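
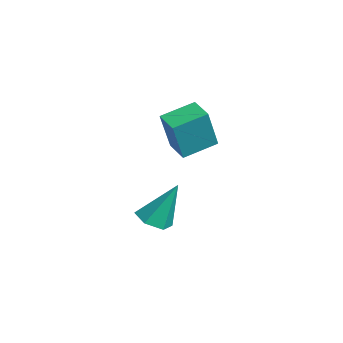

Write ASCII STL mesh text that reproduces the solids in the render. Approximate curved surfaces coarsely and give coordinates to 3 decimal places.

solid 
facet normal -0.074 -0.452 -0.889
outer loop
vertex 2.884 0.463 -1.867
vertex 2.374 0.893 -2.043
vertex 3.029 1.059 -2.182
endloop
endfacet
facet normal 0.947 -0.064 0.314
outer loop
vertex 2.884 0.463 -1.867
vertex 3.029 1.059 -2.182
vertex 2.506 1.687 -0.477
endloop
endfacet
facet normal -0.075 -0.450 -0.890
outer loop
vertex 3.029 1.059 -2.182
vertex 2.374 0.893 -2.043
vertex 2.519 1.49 -2.357
endloop
endfacet
facet normal 0.658 0.749 -0.074
outer loop
vertex 3.029 1.059 -2.182
vertex 2.519 1.49 -2.357
vertex 2.506 1.687 -0.477
endloop
endfacet
facet normal -0.074 -0.450 -0.890
outer loop
vertex 2.519 1.49 -2.357
vertex 2.374 0.893 -2.043
vertex 1.864 1.323 -2.218
endloop
endfacet
facet normal -0.266 0.959 -0.102
outer loop
vertex 2.519 1.49 -2.357
vertex 1.864 1.323 -2.218
vertex 2.506 1.687 -0.477
endloop
endfacet
facet normal -0.076 -0.451 -0.889
outer loop
vertex 1.864 1.323 -2.218
vertex 2.374 0.893 -2.043
vertex 1.719 0.727 -1.903
endloop
endfacet
facet normal -0.899 0.355 0.257
outer loop
vertex 1.864 1.323 -2.218
vertex 1.719 0.727 -1.903
vertex 2.506 1.687 -0.477
endloop
endfacet
facet normal -0.076 -0.451 -0.889
outer loop
vertex 1.719 0.727 -1.903
vertex 2.374 0.893 -2.043
vertex 2.229 0.296 -1.728
endloop
endfacet
facet normal -0.610 -0.459 0.646
outer loop
vertex 1.719 0.727 -1.903
vertex 2.229 0.296 -1.728
vertex 2.506 1.687 -0.477
endloop
endfacet
facet normal -0.074 -0.451 -0.889
outer loop
vertex 2.229 0.296 -1.728
vertex 2.374 0.893 -2.043
vertex 2.884 0.463 -1.867
endloop
endfacet
facet normal 0.314 -0.669 0.674
outer loop
vertex 2.229 0.296 -1.728
vertex 2.884 0.463 -1.867
vertex 2.506 1.687 -0.477
endloop
endfacet
facet normal -0.968 -0.209 0.140
outer loop
vertex 2.284 1.141 2.661
vertex 2.076 2.358 3.037
vertex 1.963 1.573 1.091
endloop
endfacet
facet normal 0.160 -0.943 -0.292
outer loop
vertex 2.844 1.762 0.963
vertex 2.284 1.141 2.661
vertex 1.963 1.573 1.091
endloop
endfacet
facet normal -0.968 -0.208 0.140
outer loop
vertex 1.963 1.573 1.091
vertex 2.076 2.358 3.037
vertex 1.756 2.789 1.467
endloop
endfacet
facet normal -0.193 0.260 -0.946
outer loop
vertex 1.756 2.789 1.467
vertex 2.844 1.762 0.963
vertex 1.963 1.573 1.091
endloop
endfacet
facet normal 0.193 -0.259 0.946
outer loop
vertex 2.284 1.141 2.661
vertex 2.957 2.547 2.909
vertex 2.076 2.358 3.037
endloop
endfacet
facet normal 0.161 -0.943 -0.292
outer loop
vertex 3.164 1.331 2.533
vertex 2.284 1.141 2.661
vertex 2.844 1.762 0.963
endloop
endfacet
facet normal 0.194 -0.260 0.946
outer loop
vertex 3.164 1.331 2.533
vertex 2.957 2.547 2.909
vertex 2.284 1.141 2.661
endloop
endfacet
facet normal -0.160 0.943 0.292
outer loop
vertex 2.076 2.358 3.037
vertex 2.957 2.547 2.909
vertex 1.756 2.789 1.467
endloop
endfacet
facet normal -0.194 0.259 -0.946
outer loop
vertex 2.636 2.979 1.339
vertex 2.844 1.762 0.963
vertex 1.756 2.789 1.467
endloop
endfacet
facet normal -0.161 0.943 0.292
outer loop
vertex 1.756 2.789 1.467
vertex 2.957 2.547 2.909
vertex 2.636 2.979 1.339
endloop
endfacet
facet normal 0.968 0.209 -0.140
outer loop
vertex 2.636 2.979 1.339
vertex 3.164 1.331 2.533
vertex 2.844 1.762 0.963
endloop
endfacet
facet normal 0.968 0.208 -0.141
outer loop
vertex 2.957 2.547 2.909
vertex 3.164 1.331 2.533
vertex 2.636 2.979 1.339
endloop
endfacet

endsolid


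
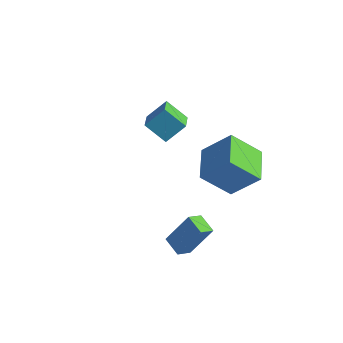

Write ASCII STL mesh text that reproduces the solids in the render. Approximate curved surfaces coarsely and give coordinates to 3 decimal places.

solid 
facet normal -0.929 0.264 0.259
outer loop
vertex 1.739 -3.292 -0.334
vertex 1.825 -2.58 -0.753
vertex 1.132 -4.048 -1.742
endloop
endfacet
facet normal -0.104 -0.857 0.505
outer loop
vertex 2.015 -4.3 -1.987
vertex 1.739 -3.292 -0.334
vertex 1.132 -4.048 -1.742
endloop
endfacet
facet normal -0.929 0.265 0.258
outer loop
vertex 1.132 -4.048 -1.742
vertex 1.825 -2.58 -0.753
vertex 1.218 -3.337 -2.161
endloop
endfacet
facet normal -0.355 -0.442 -0.824
outer loop
vertex 1.218 -3.337 -2.161
vertex 2.015 -4.3 -1.987
vertex 1.132 -4.048 -1.742
endloop
endfacet
facet normal 0.355 0.442 0.824
outer loop
vertex 1.739 -3.292 -0.334
vertex 2.708 -2.832 -0.998
vertex 1.825 -2.58 -0.753
endloop
endfacet
facet normal -0.103 -0.857 0.505
outer loop
vertex 2.622 -3.543 -0.579
vertex 1.739 -3.292 -0.334
vertex 2.015 -4.3 -1.987
endloop
endfacet
facet normal 0.354 0.443 0.824
outer loop
vertex 2.622 -3.543 -0.579
vertex 2.708 -2.832 -0.998
vertex 1.739 -3.292 -0.334
endloop
endfacet
facet normal 0.104 0.857 -0.505
outer loop
vertex 1.825 -2.58 -0.753
vertex 2.708 -2.832 -0.998
vertex 1.218 -3.337 -2.161
endloop
endfacet
facet normal -0.354 -0.442 -0.824
outer loop
vertex 2.101 -3.588 -2.406
vertex 2.015 -4.3 -1.987
vertex 1.218 -3.337 -2.161
endloop
endfacet
facet normal 0.104 0.857 -0.505
outer loop
vertex 1.218 -3.337 -2.161
vertex 2.708 -2.832 -0.998
vertex 2.101 -3.588 -2.406
endloop
endfacet
facet normal 0.929 -0.264 -0.258
outer loop
vertex 2.101 -3.588 -2.406
vertex 2.622 -3.543 -0.579
vertex 2.015 -4.3 -1.987
endloop
endfacet
facet normal 0.929 -0.265 -0.258
outer loop
vertex 2.708 -2.832 -0.998
vertex 2.622 -3.543 -0.579
vertex 2.101 -3.588 -2.406
endloop
endfacet
facet normal -0.610 0.785 0.103
outer loop
vertex 0.672 0.745 1.603
vertex 1.647 1.671 0.318
vertex -0.409 0.075 0.301
endloop
endfacet
facet normal -0.524 -0.498 0.691
outer loop
vertex 0.653 -1.291 0.122
vertex 0.672 0.745 1.603
vertex -0.409 0.075 0.301
endloop
endfacet
facet normal -0.610 0.785 0.103
outer loop
vertex -0.409 0.075 0.301
vertex 1.647 1.671 0.318
vertex 0.566 1.001 -0.984
endloop
endfacet
facet normal -0.594 -0.368 -0.716
outer loop
vertex 0.566 1.001 -0.984
vertex 0.653 -1.291 0.122
vertex -0.409 0.075 0.301
endloop
endfacet
facet normal 0.594 0.368 0.716
outer loop
vertex 0.672 0.745 1.603
vertex 2.709 0.305 0.139
vertex 1.647 1.671 0.318
endloop
endfacet
facet normal -0.524 -0.498 0.691
outer loop
vertex 1.734 -0.621 1.424
vertex 0.672 0.745 1.603
vertex 0.653 -1.291 0.122
endloop
endfacet
facet normal 0.594 0.368 0.716
outer loop
vertex 1.734 -0.621 1.424
vertex 2.709 0.305 0.139
vertex 0.672 0.745 1.603
endloop
endfacet
facet normal 0.524 0.498 -0.691
outer loop
vertex 1.647 1.671 0.318
vertex 2.709 0.305 0.139
vertex 0.566 1.001 -0.984
endloop
endfacet
facet normal -0.594 -0.368 -0.716
outer loop
vertex 1.628 -0.365 -1.163
vertex 0.653 -1.291 0.122
vertex 0.566 1.001 -0.984
endloop
endfacet
facet normal 0.524 0.498 -0.691
outer loop
vertex 0.566 1.001 -0.984
vertex 2.709 0.305 0.139
vertex 1.628 -0.365 -1.163
endloop
endfacet
facet normal 0.610 -0.785 -0.103
outer loop
vertex 1.628 -0.365 -1.163
vertex 1.734 -0.621 1.424
vertex 0.653 -1.291 0.122
endloop
endfacet
facet normal 0.610 -0.785 -0.103
outer loop
vertex 2.709 0.305 0.139
vertex 1.734 -0.621 1.424
vertex 1.628 -0.365 -1.163
endloop
endfacet
facet normal -0.559 0.742 -0.370
outer loop
vertex -4.053 1.93 0.134
vertex -3.08 2.247 -0.7
vertex -4.539 1.128 -0.738
endloop
endfacet
facet normal -0.738 -0.239 0.631
outer loop
vertex -3.88 0.253 -0.3
vertex -4.053 1.93 0.134
vertex -4.539 1.128 -0.738
endloop
endfacet
facet normal -0.559 0.742 -0.371
outer loop
vertex -4.539 1.128 -0.738
vertex -3.08 2.247 -0.7
vertex -3.566 1.445 -1.571
endloop
endfacet
facet normal -0.379 -0.626 -0.681
outer loop
vertex -3.566 1.445 -1.571
vertex -3.88 0.253 -0.3
vertex -4.539 1.128 -0.738
endloop
endfacet
facet normal 0.379 0.627 0.681
outer loop
vertex -4.053 1.93 0.134
vertex -2.421 1.372 -0.262
vertex -3.08 2.247 -0.7
endloop
endfacet
facet normal -0.737 -0.240 0.632
outer loop
vertex -3.394 1.055 0.571
vertex -4.053 1.93 0.134
vertex -3.88 0.253 -0.3
endloop
endfacet
facet normal 0.379 0.626 0.681
outer loop
vertex -3.394 1.055 0.571
vertex -2.421 1.372 -0.262
vertex -4.053 1.93 0.134
endloop
endfacet
facet normal 0.737 0.239 -0.632
outer loop
vertex -3.08 2.247 -0.7
vertex -2.421 1.372 -0.262
vertex -3.566 1.445 -1.571
endloop
endfacet
facet normal -0.380 -0.626 -0.681
outer loop
vertex -2.907 0.57 -1.134
vertex -3.88 0.253 -0.3
vertex -3.566 1.445 -1.571
endloop
endfacet
facet normal 0.737 0.240 -0.632
outer loop
vertex -3.566 1.445 -1.571
vertex -2.421 1.372 -0.262
vertex -2.907 0.57 -1.134
endloop
endfacet
facet normal 0.559 -0.741 0.371
outer loop
vertex -2.907 0.57 -1.134
vertex -3.394 1.055 0.571
vertex -3.88 0.253 -0.3
endloop
endfacet
facet normal 0.559 -0.742 0.371
outer loop
vertex -2.421 1.372 -0.262
vertex -3.394 1.055 0.571
vertex -2.907 0.57 -1.134
endloop
endfacet

endsolid


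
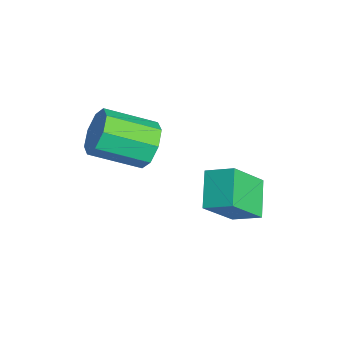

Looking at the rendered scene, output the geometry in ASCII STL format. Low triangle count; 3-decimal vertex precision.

solid 
facet normal 0.198 0.886 -0.419
outer loop
vertex -3.2 -2.821 -1.601
vertex -3.799 -2.4 -0.995
vertex -2.871 -2.605 -0.989
endloop
endfacet
facet normal 0.870 -0.356 -0.342
outer loop
vertex -3.2 -2.821 -1.601
vertex -2.871 -2.605 -0.989
vertex -3.603 -4.62 -0.751
endloop
endfacet
facet normal 0.869 -0.356 -0.342
outer loop
vertex -3.603 -4.62 -0.751
vertex -2.871 -2.605 -0.989
vertex -3.274 -4.404 -0.14
endloop
endfacet
facet normal -0.197 -0.886 0.419
outer loop
vertex -3.603 -4.62 -0.751
vertex -3.274 -4.404 -0.14
vertex -4.201 -4.2 -0.145
endloop
endfacet
facet normal 0.199 0.886 -0.418
outer loop
vertex -2.871 -2.605 -0.989
vertex -3.799 -2.4 -0.995
vertex -3.086 -2.27 -0.381
endloop
endfacet
facet normal 0.934 -0.042 0.354
outer loop
vertex -2.871 -2.605 -0.989
vertex -3.086 -2.27 -0.381
vertex -3.274 -4.404 -0.14
endloop
endfacet
facet normal 0.935 -0.043 0.352
outer loop
vertex -3.274 -4.404 -0.14
vertex -3.086 -2.27 -0.381
vertex -3.488 -4.069 0.469
endloop
endfacet
facet normal -0.197 -0.887 0.418
outer loop
vertex -3.274 -4.404 -0.14
vertex -3.488 -4.069 0.469
vertex -4.201 -4.2 -0.145
endloop
endfacet
facet normal 0.199 0.886 -0.418
outer loop
vertex -3.086 -2.27 -0.381
vertex -3.799 -2.4 -0.995
vertex -3.718 -2.011 -0.132
endloop
endfacet
facet normal 0.453 0.296 0.841
outer loop
vertex -3.086 -2.27 -0.381
vertex -3.718 -2.011 -0.132
vertex -3.488 -4.069 0.469
endloop
endfacet
facet normal 0.453 0.296 0.841
outer loop
vertex -3.488 -4.069 0.469
vertex -3.718 -2.011 -0.132
vertex -4.12 -3.81 0.718
endloop
endfacet
facet normal -0.198 -0.886 0.419
outer loop
vertex -3.488 -4.069 0.469
vertex -4.12 -3.81 0.718
vertex -4.201 -4.2 -0.145
endloop
endfacet
facet normal 0.199 0.886 -0.418
outer loop
vertex -3.718 -2.011 -0.132
vertex -3.799 -2.4 -0.995
vertex -4.397 -1.98 -0.389
endloop
endfacet
facet normal -0.296 0.461 0.837
outer loop
vertex -3.718 -2.011 -0.132
vertex -4.397 -1.98 -0.389
vertex -4.12 -3.81 0.718
endloop
endfacet
facet normal -0.295 0.461 0.837
outer loop
vertex -4.12 -3.81 0.718
vertex -4.397 -1.98 -0.389
vertex -4.8 -3.779 0.461
endloop
endfacet
facet normal -0.199 -0.886 0.419
outer loop
vertex -4.12 -3.81 0.718
vertex -4.8 -3.779 0.461
vertex -4.201 -4.2 -0.145
endloop
endfacet
facet normal 0.197 0.886 -0.419
outer loop
vertex -4.397 -1.98 -0.389
vertex -3.799 -2.4 -0.995
vertex -4.726 -2.196 -1.0
endloop
endfacet
facet normal -0.869 0.356 0.342
outer loop
vertex -4.397 -1.98 -0.389
vertex -4.726 -2.196 -1.0
vertex -4.8 -3.779 0.461
endloop
endfacet
facet normal -0.870 0.356 0.342
outer loop
vertex -4.8 -3.779 0.461
vertex -4.726 -2.196 -1.0
vertex -5.129 -3.995 -0.151
endloop
endfacet
facet normal -0.198 -0.886 0.419
outer loop
vertex -4.8 -3.779 0.461
vertex -5.129 -3.995 -0.151
vertex -4.201 -4.2 -0.145
endloop
endfacet
facet normal 0.197 0.887 -0.418
outer loop
vertex -4.726 -2.196 -1.0
vertex -3.799 -2.4 -0.995
vertex -4.512 -2.531 -1.609
endloop
endfacet
facet normal -0.935 0.043 -0.352
outer loop
vertex -4.726 -2.196 -1.0
vertex -4.512 -2.531 -1.609
vertex -5.129 -3.995 -0.151
endloop
endfacet
facet normal -0.935 0.042 -0.353
outer loop
vertex -5.129 -3.995 -0.151
vertex -4.512 -2.531 -1.609
vertex -4.914 -4.33 -0.759
endloop
endfacet
facet normal -0.199 -0.886 0.418
outer loop
vertex -5.129 -3.995 -0.151
vertex -4.914 -4.33 -0.759
vertex -4.201 -4.2 -0.145
endloop
endfacet
facet normal 0.198 0.886 -0.419
outer loop
vertex -4.512 -2.531 -1.609
vertex -3.799 -2.4 -0.995
vertex -3.88 -2.79 -1.858
endloop
endfacet
facet normal -0.453 -0.296 -0.841
outer loop
vertex -4.512 -2.531 -1.609
vertex -3.88 -2.79 -1.858
vertex -4.914 -4.33 -0.759
endloop
endfacet
facet normal -0.453 -0.296 -0.841
outer loop
vertex -4.914 -4.33 -0.759
vertex -3.88 -2.79 -1.858
vertex -4.282 -4.589 -1.008
endloop
endfacet
facet normal -0.199 -0.886 0.418
outer loop
vertex -4.914 -4.33 -0.759
vertex -4.282 -4.589 -1.008
vertex -4.201 -4.2 -0.145
endloop
endfacet
facet normal 0.199 0.886 -0.419
outer loop
vertex -3.88 -2.79 -1.858
vertex -3.799 -2.4 -0.995
vertex -3.2 -2.821 -1.601
endloop
endfacet
facet normal 0.295 -0.461 -0.837
outer loop
vertex -3.88 -2.79 -1.858
vertex -3.2 -2.821 -1.601
vertex -4.282 -4.589 -1.008
endloop
endfacet
facet normal 0.296 -0.461 -0.836
outer loop
vertex -4.282 -4.589 -1.008
vertex -3.2 -2.821 -1.601
vertex -3.603 -4.62 -0.751
endloop
endfacet
facet normal -0.199 -0.886 0.418
outer loop
vertex -4.282 -4.589 -1.008
vertex -3.603 -4.62 -0.751
vertex -4.201 -4.2 -0.145
endloop
endfacet
facet normal -0.838 0.264 0.477
outer loop
vertex -1.731 -1.024 -0.669
vertex -1.185 -0.16 -0.188
vertex -2.236 0.151 -2.207
endloop
endfacet
facet normal -0.483 -0.765 -0.426
outer loop
vertex -0.995 -0.24 -2.912
vertex -1.731 -1.024 -0.669
vertex -2.236 0.151 -2.207
endloop
endfacet
facet normal -0.838 0.264 0.477
outer loop
vertex -2.236 0.151 -2.207
vertex -1.185 -0.16 -0.188
vertex -1.69 1.015 -1.725
endloop
endfacet
facet normal -0.252 0.588 -0.769
outer loop
vertex -1.69 1.015 -1.725
vertex -0.995 -0.24 -2.912
vertex -2.236 0.151 -2.207
endloop
endfacet
facet normal 0.252 -0.587 0.769
outer loop
vertex -1.731 -1.024 -0.669
vertex 0.056 -0.551 -0.893
vertex -1.185 -0.16 -0.188
endloop
endfacet
facet normal -0.483 -0.765 -0.426
outer loop
vertex -0.49 -1.415 -1.375
vertex -1.731 -1.024 -0.669
vertex -0.995 -0.24 -2.912
endloop
endfacet
facet normal 0.252 -0.588 0.769
outer loop
vertex -0.49 -1.415 -1.375
vertex 0.056 -0.551 -0.893
vertex -1.731 -1.024 -0.669
endloop
endfacet
facet normal 0.483 0.765 0.426
outer loop
vertex -1.185 -0.16 -0.188
vertex 0.056 -0.551 -0.893
vertex -1.69 1.015 -1.725
endloop
endfacet
facet normal -0.252 0.587 -0.769
outer loop
vertex -0.449 0.624 -2.431
vertex -0.995 -0.24 -2.912
vertex -1.69 1.015 -1.725
endloop
endfacet
facet normal 0.483 0.765 0.426
outer loop
vertex -1.69 1.015 -1.725
vertex 0.056 -0.551 -0.893
vertex -0.449 0.624 -2.431
endloop
endfacet
facet normal 0.838 -0.264 -0.477
outer loop
vertex -0.449 0.624 -2.431
vertex -0.49 -1.415 -1.375
vertex -0.995 -0.24 -2.912
endloop
endfacet
facet normal 0.838 -0.264 -0.477
outer loop
vertex 0.056 -0.551 -0.893
vertex -0.49 -1.415 -1.375
vertex -0.449 0.624 -2.431
endloop
endfacet

endsolid


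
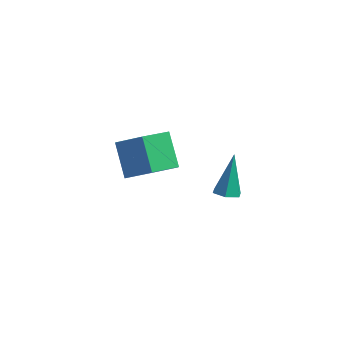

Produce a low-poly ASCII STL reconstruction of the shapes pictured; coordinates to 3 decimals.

solid 
facet normal 0.039 -0.519 -0.854
outer loop
vertex 0.379 0.911 -4.62
vertex -0.036 0.582 -4.439
vertex -0.154 1.047 -4.727
endloop
endfacet
facet normal 0.284 0.930 -0.235
outer loop
vertex 0.379 0.911 -4.62
vertex -0.154 1.047 -4.727
vertex -0.104 1.478 -2.961
endloop
endfacet
facet normal 0.039 -0.519 -0.854
outer loop
vertex -0.154 1.047 -4.727
vertex -0.036 0.582 -4.439
vertex -0.569 0.718 -4.546
endloop
endfacet
facet normal -0.655 0.738 -0.162
outer loop
vertex -0.154 1.047 -4.727
vertex -0.569 0.718 -4.546
vertex -0.104 1.478 -2.961
endloop
endfacet
facet normal 0.039 -0.518 -0.854
outer loop
vertex -0.569 0.718 -4.546
vertex -0.036 0.582 -4.439
vertex -0.451 0.252 -4.258
endloop
endfacet
facet normal -0.951 -0.053 0.304
outer loop
vertex -0.569 0.718 -4.546
vertex -0.451 0.252 -4.258
vertex -0.104 1.478 -2.961
endloop
endfacet
facet normal 0.039 -0.518 -0.854
outer loop
vertex -0.451 0.252 -4.258
vertex -0.036 0.582 -4.439
vertex 0.081 0.116 -4.151
endloop
endfacet
facet normal -0.306 -0.650 0.696
outer loop
vertex -0.451 0.252 -4.258
vertex 0.081 0.116 -4.151
vertex -0.104 1.478 -2.961
endloop
endfacet
facet normal 0.038 -0.518 -0.854
outer loop
vertex 0.081 0.116 -4.151
vertex -0.036 0.582 -4.439
vertex 0.496 0.445 -4.332
endloop
endfacet
facet normal 0.635 -0.458 0.623
outer loop
vertex 0.081 0.116 -4.151
vertex 0.496 0.445 -4.332
vertex -0.104 1.478 -2.961
endloop
endfacet
facet normal 0.038 -0.518 -0.854
outer loop
vertex 0.496 0.445 -4.332
vertex -0.036 0.582 -4.439
vertex 0.379 0.911 -4.62
endloop
endfacet
facet normal 0.930 0.331 0.158
outer loop
vertex 0.496 0.445 -4.332
vertex 0.379 0.911 -4.62
vertex -0.104 1.478 -2.961
endloop
endfacet
facet normal 0.489 -0.590 -0.643
outer loop
vertex -0.728 -2.35 -0.045
vertex -1.658 -2.535 -0.583
vertex -1.021 -1.697 -0.867
endloop
endfacet
facet normal 0.830 0.542 0.134
outer loop
vertex -0.728 -2.35 -0.045
vertex -1.021 -1.697 -0.867
vertex -1.432 -1.501 0.881
endloop
endfacet
facet normal 0.830 0.542 0.134
outer loop
vertex -1.432 -1.501 0.881
vertex -1.021 -1.697 -0.867
vertex -1.725 -0.848 0.059
endloop
endfacet
facet normal -0.489 0.590 0.643
outer loop
vertex -1.432 -1.501 0.881
vertex -1.725 -0.848 0.059
vertex -2.362 -1.685 0.343
endloop
endfacet
facet normal 0.489 -0.589 -0.643
outer loop
vertex -1.021 -1.697 -0.867
vertex -1.658 -2.535 -0.583
vertex -1.951 -1.881 -1.405
endloop
endfacet
facet normal 0.182 0.790 -0.586
outer loop
vertex -1.021 -1.697 -0.867
vertex -1.951 -1.881 -1.405
vertex -1.725 -0.848 0.059
endloop
endfacet
facet normal 0.182 0.790 -0.586
outer loop
vertex -1.725 -0.848 0.059
vertex -1.951 -1.881 -1.405
vertex -2.655 -1.032 -0.479
endloop
endfacet
facet normal -0.489 0.590 0.643
outer loop
vertex -1.725 -0.848 0.059
vertex -2.655 -1.032 -0.479
vertex -2.362 -1.685 0.343
endloop
endfacet
facet normal 0.489 -0.589 -0.643
outer loop
vertex -1.951 -1.881 -1.405
vertex -1.658 -2.535 -0.583
vertex -2.588 -2.719 -1.121
endloop
endfacet
facet normal -0.648 0.248 -0.720
outer loop
vertex -1.951 -1.881 -1.405
vertex -2.588 -2.719 -1.121
vertex -2.655 -1.032 -0.479
endloop
endfacet
facet normal -0.648 0.248 -0.720
outer loop
vertex -2.655 -1.032 -0.479
vertex -2.588 -2.719 -1.121
vertex -3.292 -1.87 -0.195
endloop
endfacet
facet normal -0.489 0.590 0.643
outer loop
vertex -2.655 -1.032 -0.479
vertex -3.292 -1.87 -0.195
vertex -2.362 -1.685 0.343
endloop
endfacet
facet normal 0.489 -0.590 -0.643
outer loop
vertex -2.588 -2.719 -1.121
vertex -1.658 -2.535 -0.583
vertex -2.295 -3.372 -0.299
endloop
endfacet
facet normal -0.830 -0.542 -0.134
outer loop
vertex -2.588 -2.719 -1.121
vertex -2.295 -3.372 -0.299
vertex -3.292 -1.87 -0.195
endloop
endfacet
facet normal -0.830 -0.542 -0.134
outer loop
vertex -3.292 -1.87 -0.195
vertex -2.295 -3.372 -0.299
vertex -2.999 -2.523 0.627
endloop
endfacet
facet normal -0.489 0.590 0.643
outer loop
vertex -3.292 -1.87 -0.195
vertex -2.999 -2.523 0.627
vertex -2.362 -1.685 0.343
endloop
endfacet
facet normal 0.489 -0.590 -0.643
outer loop
vertex -2.295 -3.372 -0.299
vertex -1.658 -2.535 -0.583
vertex -1.365 -3.188 0.239
endloop
endfacet
facet normal -0.182 -0.790 0.586
outer loop
vertex -2.295 -3.372 -0.299
vertex -1.365 -3.188 0.239
vertex -2.999 -2.523 0.627
endloop
endfacet
facet normal -0.182 -0.790 0.586
outer loop
vertex -2.999 -2.523 0.627
vertex -1.365 -3.188 0.239
vertex -2.069 -2.339 1.165
endloop
endfacet
facet normal -0.489 0.589 0.643
outer loop
vertex -2.999 -2.523 0.627
vertex -2.069 -2.339 1.165
vertex -2.362 -1.685 0.343
endloop
endfacet
facet normal 0.489 -0.590 -0.643
outer loop
vertex -1.365 -3.188 0.239
vertex -1.658 -2.535 -0.583
vertex -0.728 -2.35 -0.045
endloop
endfacet
facet normal 0.648 -0.248 0.720
outer loop
vertex -1.365 -3.188 0.239
vertex -0.728 -2.35 -0.045
vertex -2.069 -2.339 1.165
endloop
endfacet
facet normal 0.648 -0.248 0.720
outer loop
vertex -2.069 -2.339 1.165
vertex -0.728 -2.35 -0.045
vertex -1.432 -1.501 0.881
endloop
endfacet
facet normal -0.489 0.589 0.643
outer loop
vertex -2.069 -2.339 1.165
vertex -1.432 -1.501 0.881
vertex -2.362 -1.685 0.343
endloop
endfacet

endsolid


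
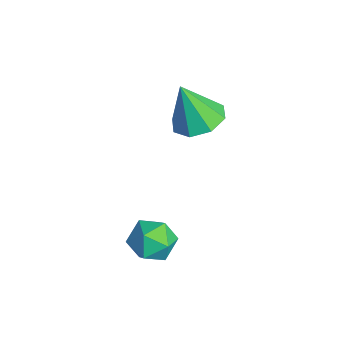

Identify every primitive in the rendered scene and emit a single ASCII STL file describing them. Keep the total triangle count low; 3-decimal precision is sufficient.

solid 
facet normal 0.354 0.806 0.474
outer loop
vertex 1.894 2.023 -0.08
vertex 1.751 1.715 0.55
vertex 2.388 1.618 0.24
endloop
endfacet
facet normal 0.683 0.714 -0.151
outer loop
vertex 1.894 2.023 -0.08
vertex 2.388 1.618 0.24
vertex 2.286 1.567 -0.465
endloop
endfacet
facet normal 0.188 0.723 -0.665
outer loop
vertex 1.894 2.023 -0.08
vertex 2.286 1.567 -0.465
vertex 1.585 1.632 -0.592
endloop
endfacet
facet normal -0.448 0.820 -0.356
outer loop
vertex 1.894 2.023 -0.08
vertex 1.585 1.632 -0.592
vertex 1.255 1.724 0.035
endloop
endfacet
facet normal -0.345 0.872 0.348
outer loop
vertex 1.894 2.023 -0.08
vertex 1.255 1.724 0.035
vertex 1.751 1.715 0.55
endloop
endfacet
facet normal 0.987 0.068 -0.148
outer loop
vertex 2.286 1.567 -0.465
vertex 2.388 1.618 0.24
vertex 2.385 0.976 -0.075
endloop
endfacet
facet normal 0.454 0.216 0.865
outer loop
vertex 2.388 1.618 0.24
vertex 1.751 1.715 0.55
vertex 2.055 1.068 0.552
endloop
endfacet
facet normal -0.679 0.322 0.660
outer loop
vertex 1.751 1.715 0.55
vertex 1.255 1.724 0.035
vertex 1.354 1.133 0.425
endloop
endfacet
facet normal -0.844 0.239 -0.479
outer loop
vertex 1.255 1.724 0.035
vertex 1.585 1.632 -0.592
vertex 1.252 1.082 -0.28
endloop
endfacet
facet normal 0.185 0.084 -0.979
outer loop
vertex 1.585 1.632 -0.592
vertex 2.286 1.567 -0.465
vertex 1.889 0.985 -0.59
endloop
endfacet
facet normal 0.448 -0.820 0.356
outer loop
vertex 1.746 0.677 0.04
vertex 2.385 0.976 -0.075
vertex 2.055 1.068 0.552
endloop
endfacet
facet normal -0.188 -0.723 0.665
outer loop
vertex 1.746 0.677 0.04
vertex 2.055 1.068 0.552
vertex 1.354 1.133 0.425
endloop
endfacet
facet normal -0.683 -0.714 0.151
outer loop
vertex 1.746 0.677 0.04
vertex 1.354 1.133 0.425
vertex 1.252 1.082 -0.28
endloop
endfacet
facet normal -0.354 -0.806 -0.474
outer loop
vertex 1.746 0.677 0.04
vertex 1.252 1.082 -0.28
vertex 1.889 0.985 -0.59
endloop
endfacet
facet normal 0.345 -0.872 -0.348
outer loop
vertex 1.746 0.677 0.04
vertex 1.889 0.985 -0.59
vertex 2.385 0.976 -0.075
endloop
endfacet
facet normal 0.844 -0.239 0.479
outer loop
vertex 2.055 1.068 0.552
vertex 2.385 0.976 -0.075
vertex 2.388 1.618 0.24
endloop
endfacet
facet normal -0.185 -0.084 0.979
outer loop
vertex 1.354 1.133 0.425
vertex 2.055 1.068 0.552
vertex 1.751 1.715 0.55
endloop
endfacet
facet normal -0.987 -0.068 0.148
outer loop
vertex 1.252 1.082 -0.28
vertex 1.354 1.133 0.425
vertex 1.255 1.724 0.035
endloop
endfacet
facet normal -0.454 -0.216 -0.865
outer loop
vertex 1.889 0.985 -0.59
vertex 1.252 1.082 -0.28
vertex 1.585 1.632 -0.592
endloop
endfacet
facet normal 0.679 -0.322 -0.660
outer loop
vertex 2.385 0.976 -0.075
vertex 1.889 0.985 -0.59
vertex 2.286 1.567 -0.465
endloop
endfacet
facet normal 0.144 0.314 -0.938
outer loop
vertex -0.441 3.595 1.762
vertex -1.206 3.477 1.605
vertex -0.779 4.084 1.874
endloop
endfacet
facet normal 0.663 0.301 0.685
outer loop
vertex -0.441 3.595 1.762
vertex -0.779 4.084 1.874
vertex -1.414 3.023 2.955
endloop
endfacet
facet normal 0.143 0.315 -0.938
outer loop
vertex -0.779 4.084 1.874
vertex -1.206 3.477 1.605
vertex -1.367 4.217 1.829
endloop
endfacet
facet normal 0.098 0.681 0.726
outer loop
vertex -0.779 4.084 1.874
vertex -1.367 4.217 1.829
vertex -1.414 3.023 2.955
endloop
endfacet
facet normal 0.145 0.315 -0.938
outer loop
vertex -1.367 4.217 1.829
vertex -1.206 3.477 1.605
vertex -1.861 3.917 1.652
endloop
endfacet
facet normal -0.563 0.579 0.590
outer loop
vertex -1.367 4.217 1.829
vertex -1.861 3.917 1.652
vertex -1.414 3.023 2.955
endloop
endfacet
facet normal 0.144 0.314 -0.938
outer loop
vertex -1.861 3.917 1.652
vertex -1.206 3.477 1.605
vertex -1.972 3.359 1.448
endloop
endfacet
facet normal -0.932 0.055 0.357
outer loop
vertex -1.861 3.917 1.652
vertex -1.972 3.359 1.448
vertex -1.414 3.023 2.955
endloop
endfacet
facet normal 0.144 0.316 -0.938
outer loop
vertex -1.972 3.359 1.448
vertex -1.206 3.477 1.605
vertex -1.634 2.87 1.335
endloop
endfacet
facet normal -0.794 -0.586 0.163
outer loop
vertex -1.972 3.359 1.448
vertex -1.634 2.87 1.335
vertex -1.414 3.023 2.955
endloop
endfacet
facet normal 0.143 0.316 -0.938
outer loop
vertex -1.634 2.87 1.335
vertex -1.206 3.477 1.605
vertex -1.046 2.737 1.38
endloop
endfacet
facet normal -0.228 -0.966 0.122
outer loop
vertex -1.634 2.87 1.335
vertex -1.046 2.737 1.38
vertex -1.414 3.023 2.955
endloop
endfacet
facet normal 0.144 0.316 -0.938
outer loop
vertex -1.046 2.737 1.38
vertex -1.206 3.477 1.605
vertex -0.552 3.037 1.557
endloop
endfacet
facet normal 0.432 -0.864 0.258
outer loop
vertex -1.046 2.737 1.38
vertex -0.552 3.037 1.557
vertex -1.414 3.023 2.955
endloop
endfacet
facet normal 0.144 0.316 -0.938
outer loop
vertex -0.552 3.037 1.557
vertex -1.206 3.477 1.605
vertex -0.441 3.595 1.762
endloop
endfacet
facet normal 0.802 -0.340 0.491
outer loop
vertex -0.552 3.037 1.557
vertex -0.441 3.595 1.762
vertex -1.414 3.023 2.955
endloop
endfacet

endsolid


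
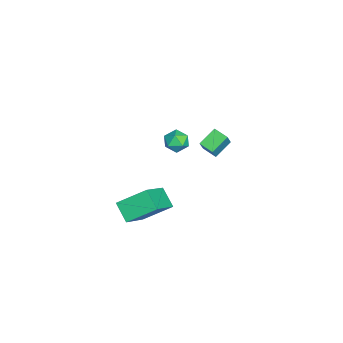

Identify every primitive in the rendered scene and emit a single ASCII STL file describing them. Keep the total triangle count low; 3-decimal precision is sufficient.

solid 
facet normal -0.646 -0.474 0.598
outer loop
vertex 3.737 -4.822 -1.97
vertex 3.549 -3.428 -1.069
vertex 2.167 -4.236 -3.203
endloop
endfacet
facet normal 0.112 -0.835 -0.539
outer loop
vertex 2.911 -3.692 -3.891
vertex 3.737 -4.822 -1.97
vertex 2.167 -4.236 -3.203
endloop
endfacet
facet normal -0.647 -0.473 0.598
outer loop
vertex 2.167 -4.236 -3.203
vertex 3.549 -3.428 -1.069
vertex 1.98 -2.843 -2.303
endloop
endfacet
facet normal -0.754 0.282 -0.593
outer loop
vertex 1.98 -2.843 -2.303
vertex 2.911 -3.692 -3.891
vertex 2.167 -4.236 -3.203
endloop
endfacet
facet normal 0.754 -0.282 0.593
outer loop
vertex 3.737 -4.822 -1.97
vertex 4.293 -2.884 -1.757
vertex 3.549 -3.428 -1.069
endloop
endfacet
facet normal 0.113 -0.834 -0.539
outer loop
vertex 4.48 -4.277 -2.657
vertex 3.737 -4.822 -1.97
vertex 2.911 -3.692 -3.891
endloop
endfacet
facet normal 0.755 -0.282 0.593
outer loop
vertex 4.48 -4.277 -2.657
vertex 4.293 -2.884 -1.757
vertex 3.737 -4.822 -1.97
endloop
endfacet
facet normal -0.112 0.835 0.539
outer loop
vertex 3.549 -3.428 -1.069
vertex 4.293 -2.884 -1.757
vertex 1.98 -2.843 -2.303
endloop
endfacet
facet normal -0.755 0.281 -0.593
outer loop
vertex 2.723 -2.298 -2.99
vertex 2.911 -3.692 -3.891
vertex 1.98 -2.843 -2.303
endloop
endfacet
facet normal -0.113 0.834 0.540
outer loop
vertex 1.98 -2.843 -2.303
vertex 4.293 -2.884 -1.757
vertex 2.723 -2.298 -2.99
endloop
endfacet
facet normal 0.647 0.474 -0.598
outer loop
vertex 2.723 -2.298 -2.99
vertex 4.48 -4.277 -2.657
vertex 2.911 -3.692 -3.891
endloop
endfacet
facet normal 0.647 0.473 -0.598
outer loop
vertex 4.293 -2.884 -1.757
vertex 4.48 -4.277 -2.657
vertex 2.723 -2.298 -2.99
endloop
endfacet
facet normal -0.690 0.526 0.497
outer loop
vertex -3.403 -2.273 -3.096
vertex -3.296 -2.68 -2.517
vertex -2.911 -2.085 -2.612
endloop
endfacet
facet normal -0.364 0.931 0.008
outer loop
vertex -3.403 -2.273 -3.096
vertex -2.911 -2.085 -2.612
vertex -2.768 -2.023 -3.31
endloop
endfacet
facet normal -0.459 0.625 -0.632
outer loop
vertex -3.403 -2.273 -3.096
vertex -2.768 -2.023 -3.31
vertex -3.064 -2.58 -3.646
endloop
endfacet
facet normal -0.843 0.031 -0.537
outer loop
vertex -3.403 -2.273 -3.096
vertex -3.064 -2.58 -3.646
vertex -3.391 -2.986 -3.156
endloop
endfacet
facet normal -0.986 -0.030 0.161
outer loop
vertex -3.403 -2.273 -3.096
vertex -3.391 -2.986 -3.156
vertex -3.296 -2.68 -2.517
endloop
endfacet
facet normal 0.333 0.931 0.151
outer loop
vertex -2.768 -2.023 -3.31
vertex -2.911 -2.085 -2.612
vertex -2.269 -2.274 -2.864
endloop
endfacet
facet normal -0.192 0.275 0.942
outer loop
vertex -2.911 -2.085 -2.612
vertex -3.296 -2.68 -2.517
vertex -2.596 -2.68 -2.374
endloop
endfacet
facet normal -0.671 -0.625 0.399
outer loop
vertex -3.296 -2.68 -2.517
vertex -3.391 -2.986 -3.156
vertex -2.892 -3.237 -2.71
endloop
endfacet
facet normal -0.440 -0.525 -0.729
outer loop
vertex -3.391 -2.986 -3.156
vertex -3.064 -2.58 -3.646
vertex -2.749 -3.175 -3.408
endloop
endfacet
facet normal 0.180 0.436 -0.882
outer loop
vertex -3.064 -2.58 -3.646
vertex -2.768 -2.023 -3.31
vertex -2.364 -2.58 -3.503
endloop
endfacet
facet normal 0.843 -0.031 0.537
outer loop
vertex -2.257 -2.987 -2.924
vertex -2.269 -2.274 -2.864
vertex -2.596 -2.68 -2.374
endloop
endfacet
facet normal 0.459 -0.625 0.632
outer loop
vertex -2.257 -2.987 -2.924
vertex -2.596 -2.68 -2.374
vertex -2.892 -3.237 -2.71
endloop
endfacet
facet normal 0.364 -0.931 -0.008
outer loop
vertex -2.257 -2.987 -2.924
vertex -2.892 -3.237 -2.71
vertex -2.749 -3.175 -3.408
endloop
endfacet
facet normal 0.690 -0.526 -0.497
outer loop
vertex -2.257 -2.987 -2.924
vertex -2.749 -3.175 -3.408
vertex -2.364 -2.58 -3.503
endloop
endfacet
facet normal 0.986 0.030 -0.161
outer loop
vertex -2.257 -2.987 -2.924
vertex -2.364 -2.58 -3.503
vertex -2.269 -2.274 -2.864
endloop
endfacet
facet normal 0.440 0.525 0.729
outer loop
vertex -2.596 -2.68 -2.374
vertex -2.269 -2.274 -2.864
vertex -2.911 -2.085 -2.612
endloop
endfacet
facet normal -0.180 -0.436 0.882
outer loop
vertex -2.892 -3.237 -2.71
vertex -2.596 -2.68 -2.374
vertex -3.296 -2.68 -2.517
endloop
endfacet
facet normal -0.333 -0.931 -0.151
outer loop
vertex -2.749 -3.175 -3.408
vertex -2.892 -3.237 -2.71
vertex -3.391 -2.986 -3.156
endloop
endfacet
facet normal 0.192 -0.275 -0.942
outer loop
vertex -2.364 -2.58 -3.503
vertex -2.749 -3.175 -3.408
vertex -3.064 -2.58 -3.646
endloop
endfacet
facet normal 0.671 0.625 -0.399
outer loop
vertex -2.269 -2.274 -2.864
vertex -2.364 -2.58 -3.503
vertex -2.768 -2.023 -3.31
endloop
endfacet
facet normal -0.564 0.114 -0.818
outer loop
vertex -1.334 -0.523 -0.995
vertex -0.9 0.116 -1.205
vertex -0.648 -1.173 -1.559
endloop
endfacet
facet normal -0.542 -0.799 0.262
outer loop
vertex -0.04 -1.296 -0.675
vertex -1.334 -0.523 -0.995
vertex -0.648 -1.173 -1.559
endloop
endfacet
facet normal -0.564 0.114 -0.818
outer loop
vertex -0.648 -1.173 -1.559
vertex -0.9 0.116 -1.205
vertex -0.215 -0.534 -1.768
endloop
endfacet
facet normal 0.624 -0.590 -0.512
outer loop
vertex -0.215 -0.534 -1.768
vertex -0.04 -1.296 -0.675
vertex -0.648 -1.173 -1.559
endloop
endfacet
facet normal -0.624 0.592 0.511
outer loop
vertex -1.334 -0.523 -0.995
vertex -0.292 -0.007 -0.321
vertex -0.9 0.116 -1.205
endloop
endfacet
facet normal -0.542 -0.798 0.263
outer loop
vertex -0.725 -0.646 -0.112
vertex -1.334 -0.523 -0.995
vertex -0.04 -1.296 -0.675
endloop
endfacet
facet normal -0.624 0.590 0.512
outer loop
vertex -0.725 -0.646 -0.112
vertex -0.292 -0.007 -0.321
vertex -1.334 -0.523 -0.995
endloop
endfacet
facet normal 0.542 0.798 -0.262
outer loop
vertex -0.9 0.116 -1.205
vertex -0.292 -0.007 -0.321
vertex -0.215 -0.534 -1.768
endloop
endfacet
facet normal 0.623 -0.591 -0.512
outer loop
vertex 0.394 -0.657 -0.885
vertex -0.04 -1.296 -0.675
vertex -0.215 -0.534 -1.768
endloop
endfacet
facet normal 0.541 0.799 -0.262
outer loop
vertex -0.215 -0.534 -1.768
vertex -0.292 -0.007 -0.321
vertex 0.394 -0.657 -0.885
endloop
endfacet
facet normal 0.564 -0.114 0.818
outer loop
vertex 0.394 -0.657 -0.885
vertex -0.725 -0.646 -0.112
vertex -0.04 -1.296 -0.675
endloop
endfacet
facet normal 0.564 -0.115 0.818
outer loop
vertex -0.292 -0.007 -0.321
vertex -0.725 -0.646 -0.112
vertex 0.394 -0.657 -0.885
endloop
endfacet

endsolid


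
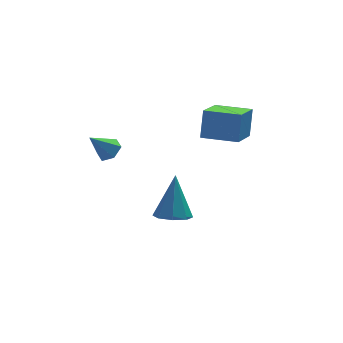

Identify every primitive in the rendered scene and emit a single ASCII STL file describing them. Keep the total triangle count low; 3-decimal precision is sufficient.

solid 
facet normal 0.632 0.075 -0.771
outer loop
vertex -1.172 2.445 0.134
vertex -1.57 2.13 -0.223
vertex -1.604 2.748 -0.191
endloop
endfacet
facet normal 0.076 0.778 0.624
outer loop
vertex -1.172 2.445 0.134
vertex -1.604 2.748 -0.191
vertex -2.41 2.03 0.803
endloop
endfacet
facet normal 0.631 0.075 -0.772
outer loop
vertex -1.604 2.748 -0.191
vertex -1.57 2.13 -0.223
vertex -2.002 2.434 -0.547
endloop
endfacet
facet normal -0.639 0.768 0.037
outer loop
vertex -1.604 2.748 -0.191
vertex -2.002 2.434 -0.547
vertex -2.41 2.03 0.803
endloop
endfacet
facet normal 0.632 0.076 -0.771
outer loop
vertex -2.002 2.434 -0.547
vertex -1.57 2.13 -0.223
vertex -1.968 1.816 -0.58
endloop
endfacet
facet normal -0.954 -0.036 -0.299
outer loop
vertex -2.002 2.434 -0.547
vertex -1.968 1.816 -0.58
vertex -2.41 2.03 0.803
endloop
endfacet
facet normal 0.632 0.076 -0.771
outer loop
vertex -1.968 1.816 -0.58
vertex -1.57 2.13 -0.223
vertex -1.535 1.512 -0.255
endloop
endfacet
facet normal -0.550 -0.834 -0.047
outer loop
vertex -1.968 1.816 -0.58
vertex -1.535 1.512 -0.255
vertex -2.41 2.03 0.803
endloop
endfacet
facet normal 0.631 0.076 -0.772
outer loop
vertex -1.535 1.512 -0.255
vertex -1.57 2.13 -0.223
vertex -1.137 1.827 0.101
endloop
endfacet
facet normal 0.167 -0.824 0.542
outer loop
vertex -1.535 1.512 -0.255
vertex -1.137 1.827 0.101
vertex -2.41 2.03 0.803
endloop
endfacet
facet normal 0.631 0.077 -0.772
outer loop
vertex -1.137 1.827 0.101
vertex -1.57 2.13 -0.223
vertex -1.172 2.445 0.134
endloop
endfacet
facet normal 0.480 -0.020 0.877
outer loop
vertex -1.137 1.827 0.101
vertex -1.172 2.445 0.134
vertex -2.41 2.03 0.803
endloop
endfacet
facet normal -0.183 -0.411 -0.893
outer loop
vertex 1.23 0.418 -3.989
vertex 0.827 1.115 -4.227
vertex 1.622 0.846 -4.266
endloop
endfacet
facet normal 0.787 -0.444 0.428
outer loop
vertex 1.23 0.418 -3.989
vertex 1.622 0.846 -4.266
vertex 1.213 1.985 -2.333
endloop
endfacet
facet normal -0.183 -0.411 -0.893
outer loop
vertex 1.622 0.846 -4.266
vertex 0.827 1.115 -4.227
vertex 1.547 1.432 -4.52
endloop
endfacet
facet normal 0.979 0.171 0.106
outer loop
vertex 1.622 0.846 -4.266
vertex 1.547 1.432 -4.52
vertex 1.213 1.985 -2.333
endloop
endfacet
facet normal -0.183 -0.410 -0.893
outer loop
vertex 1.547 1.432 -4.52
vertex 0.827 1.115 -4.227
vertex 1.051 1.832 -4.602
endloop
endfacet
facet normal 0.634 0.767 -0.097
outer loop
vertex 1.547 1.432 -4.52
vertex 1.051 1.832 -4.602
vertex 1.213 1.985 -2.333
endloop
endfacet
facet normal -0.182 -0.411 -0.894
outer loop
vertex 1.051 1.832 -4.602
vertex 0.827 1.115 -4.227
vertex 0.423 1.812 -4.465
endloop
endfacet
facet normal -0.046 0.997 -0.064
outer loop
vertex 1.051 1.832 -4.602
vertex 0.423 1.812 -4.465
vertex 1.213 1.985 -2.333
endloop
endfacet
facet normal -0.183 -0.411 -0.893
outer loop
vertex 0.423 1.812 -4.465
vertex 0.827 1.115 -4.227
vertex 0.032 1.384 -4.188
endloop
endfacet
facet normal -0.662 0.726 0.187
outer loop
vertex 0.423 1.812 -4.465
vertex 0.032 1.384 -4.188
vertex 1.213 1.985 -2.333
endloop
endfacet
facet normal -0.183 -0.410 -0.893
outer loop
vertex 0.032 1.384 -4.188
vertex 0.827 1.115 -4.227
vertex 0.106 0.798 -3.934
endloop
endfacet
facet normal -0.854 0.112 0.508
outer loop
vertex 0.032 1.384 -4.188
vertex 0.106 0.798 -3.934
vertex 1.213 1.985 -2.333
endloop
endfacet
facet normal -0.183 -0.410 -0.893
outer loop
vertex 0.106 0.798 -3.934
vertex 0.827 1.115 -4.227
vertex 0.603 0.398 -3.852
endloop
endfacet
facet normal -0.508 -0.486 0.711
outer loop
vertex 0.106 0.798 -3.934
vertex 0.603 0.398 -3.852
vertex 1.213 1.985 -2.333
endloop
endfacet
facet normal -0.182 -0.410 -0.894
outer loop
vertex 0.603 0.398 -3.852
vertex 0.827 1.115 -4.227
vertex 1.23 0.418 -3.989
endloop
endfacet
facet normal 0.171 -0.715 0.678
outer loop
vertex 0.603 0.398 -3.852
vertex 1.23 0.418 -3.989
vertex 1.213 1.985 -2.333
endloop
endfacet
facet normal -0.517 -0.741 0.428
outer loop
vertex 3.501 0.397 2.074
vertex 2.172 1.286 2.009
vertex 3.216 -0.119 0.837
endloop
endfacet
facet normal 0.830 -0.556 0.041
outer loop
vertex 4.188 1.274 0.031
vertex 3.501 0.397 2.074
vertex 3.216 -0.119 0.837
endloop
endfacet
facet normal -0.516 -0.741 0.429
outer loop
vertex 3.216 -0.119 0.837
vertex 2.172 1.286 2.009
vertex 1.887 0.769 0.772
endloop
endfacet
facet normal -0.208 -0.377 -0.903
outer loop
vertex 1.887 0.769 0.772
vertex 4.188 1.274 0.031
vertex 3.216 -0.119 0.837
endloop
endfacet
facet normal 0.208 0.377 0.903
outer loop
vertex 3.501 0.397 2.074
vertex 3.144 2.679 1.203
vertex 2.172 1.286 2.009
endloop
endfacet
facet normal 0.831 -0.555 0.041
outer loop
vertex 4.473 1.791 1.268
vertex 3.501 0.397 2.074
vertex 4.188 1.274 0.031
endloop
endfacet
facet normal 0.208 0.377 0.903
outer loop
vertex 4.473 1.791 1.268
vertex 3.144 2.679 1.203
vertex 3.501 0.397 2.074
endloop
endfacet
facet normal -0.830 0.556 -0.041
outer loop
vertex 2.172 1.286 2.009
vertex 3.144 2.679 1.203
vertex 1.887 0.769 0.772
endloop
endfacet
facet normal -0.208 -0.377 -0.903
outer loop
vertex 2.859 2.163 -0.034
vertex 4.188 1.274 0.031
vertex 1.887 0.769 0.772
endloop
endfacet
facet normal -0.830 0.556 -0.040
outer loop
vertex 1.887 0.769 0.772
vertex 3.144 2.679 1.203
vertex 2.859 2.163 -0.034
endloop
endfacet
facet normal 0.517 0.741 -0.429
outer loop
vertex 2.859 2.163 -0.034
vertex 4.473 1.791 1.268
vertex 4.188 1.274 0.031
endloop
endfacet
facet normal 0.516 0.742 -0.428
outer loop
vertex 3.144 2.679 1.203
vertex 4.473 1.791 1.268
vertex 2.859 2.163 -0.034
endloop
endfacet

endsolid


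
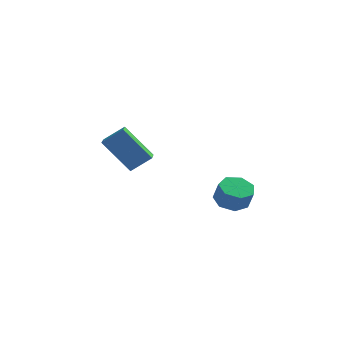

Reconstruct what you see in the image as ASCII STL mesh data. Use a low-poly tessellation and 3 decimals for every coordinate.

solid 
facet normal -0.749 -0.255 -0.612
outer loop
vertex -4.774 -0.98 0.575
vertex -4.918 0.031 0.33
vertex -3.361 -1.177 -1.073
endloop
endfacet
facet normal 0.137 -0.963 0.233
outer loop
vertex -2.402 -0.851 -0.29
vertex -4.774 -0.98 0.575
vertex -3.361 -1.177 -1.073
endloop
endfacet
facet normal -0.749 -0.255 -0.612
outer loop
vertex -3.361 -1.177 -1.073
vertex -4.918 0.031 0.33
vertex -3.505 -0.166 -1.318
endloop
endfacet
facet normal 0.648 -0.091 -0.756
outer loop
vertex -3.505 -0.166 -1.318
vertex -2.402 -0.851 -0.29
vertex -3.361 -1.177 -1.073
endloop
endfacet
facet normal -0.648 0.091 0.756
outer loop
vertex -4.774 -0.98 0.575
vertex -3.959 0.357 1.113
vertex -4.918 0.031 0.33
endloop
endfacet
facet normal 0.137 -0.963 0.233
outer loop
vertex -3.815 -0.654 1.358
vertex -4.774 -0.98 0.575
vertex -2.402 -0.851 -0.29
endloop
endfacet
facet normal -0.648 0.091 0.756
outer loop
vertex -3.815 -0.654 1.358
vertex -3.959 0.357 1.113
vertex -4.774 -0.98 0.575
endloop
endfacet
facet normal -0.137 0.963 -0.233
outer loop
vertex -4.918 0.031 0.33
vertex -3.959 0.357 1.113
vertex -3.505 -0.166 -1.318
endloop
endfacet
facet normal 0.648 -0.091 -0.756
outer loop
vertex -2.546 0.16 -0.535
vertex -2.402 -0.851 -0.29
vertex -3.505 -0.166 -1.318
endloop
endfacet
facet normal -0.137 0.963 -0.233
outer loop
vertex -3.505 -0.166 -1.318
vertex -3.959 0.357 1.113
vertex -2.546 0.16 -0.535
endloop
endfacet
facet normal 0.749 0.255 0.612
outer loop
vertex -2.546 0.16 -0.535
vertex -3.815 -0.654 1.358
vertex -2.402 -0.851 -0.29
endloop
endfacet
facet normal 0.749 0.255 0.612
outer loop
vertex -3.959 0.357 1.113
vertex -3.815 -0.654 1.358
vertex -2.546 0.16 -0.535
endloop
endfacet
facet normal -0.277 0.280 -0.919
outer loop
vertex 2.466 -3.142 -1.967
vertex 1.682 -2.95 -1.672
vertex 2.374 -2.442 -1.726
endloop
endfacet
facet normal 0.953 0.203 -0.226
outer loop
vertex 2.466 -3.142 -1.967
vertex 2.374 -2.442 -1.726
vertex 2.763 -3.443 -0.984
endloop
endfacet
facet normal 0.953 0.203 -0.225
outer loop
vertex 2.763 -3.443 -0.984
vertex 2.374 -2.442 -1.726
vertex 2.671 -2.743 -0.742
endloop
endfacet
facet normal 0.277 -0.281 0.919
outer loop
vertex 2.763 -3.443 -0.984
vertex 2.671 -2.743 -0.742
vertex 1.978 -3.25 -0.688
endloop
endfacet
facet normal -0.278 0.281 -0.918
outer loop
vertex 2.374 -2.442 -1.726
vertex 1.682 -2.95 -1.672
vertex 1.761 -2.124 -1.443
endloop
endfacet
facet normal 0.498 0.860 0.113
outer loop
vertex 2.374 -2.442 -1.726
vertex 1.761 -2.124 -1.443
vertex 2.671 -2.743 -0.742
endloop
endfacet
facet normal 0.498 0.860 0.113
outer loop
vertex 2.671 -2.743 -0.742
vertex 1.761 -2.124 -1.443
vertex 2.058 -2.425 -0.46
endloop
endfacet
facet normal 0.277 -0.281 0.919
outer loop
vertex 2.671 -2.743 -0.742
vertex 2.058 -2.425 -0.46
vertex 1.978 -3.25 -0.688
endloop
endfacet
facet normal -0.277 0.281 -0.919
outer loop
vertex 1.761 -2.124 -1.443
vertex 1.682 -2.95 -1.672
vertex 1.088 -2.428 -1.333
endloop
endfacet
facet normal -0.333 0.869 0.367
outer loop
vertex 1.761 -2.124 -1.443
vertex 1.088 -2.428 -1.333
vertex 2.058 -2.425 -0.46
endloop
endfacet
facet normal -0.332 0.870 0.366
outer loop
vertex 2.058 -2.425 -0.46
vertex 1.088 -2.428 -1.333
vertex 1.385 -2.728 -0.35
endloop
endfacet
facet normal 0.277 -0.281 0.919
outer loop
vertex 2.058 -2.425 -0.46
vertex 1.385 -2.728 -0.35
vertex 1.978 -3.25 -0.688
endloop
endfacet
facet normal -0.278 0.280 -0.919
outer loop
vertex 1.088 -2.428 -1.333
vertex 1.682 -2.95 -1.672
vertex 0.862 -3.124 -1.477
endloop
endfacet
facet normal -0.912 0.225 0.344
outer loop
vertex 1.088 -2.428 -1.333
vertex 0.862 -3.124 -1.477
vertex 1.385 -2.728 -0.35
endloop
endfacet
facet normal -0.912 0.224 0.344
outer loop
vertex 1.385 -2.728 -0.35
vertex 0.862 -3.124 -1.477
vertex 1.159 -3.425 -0.494
endloop
endfacet
facet normal 0.278 -0.280 0.919
outer loop
vertex 1.385 -2.728 -0.35
vertex 1.159 -3.425 -0.494
vertex 1.978 -3.25 -0.688
endloop
endfacet
facet normal -0.278 0.281 -0.919
outer loop
vertex 0.862 -3.124 -1.477
vertex 1.682 -2.95 -1.672
vertex 1.253 -3.689 -1.768
endloop
endfacet
facet normal -0.805 -0.590 0.063
outer loop
vertex 0.862 -3.124 -1.477
vertex 1.253 -3.689 -1.768
vertex 1.159 -3.425 -0.494
endloop
endfacet
facet normal -0.805 -0.590 0.063
outer loop
vertex 1.159 -3.425 -0.494
vertex 1.253 -3.689 -1.768
vertex 1.55 -3.99 -0.785
endloop
endfacet
facet normal 0.278 -0.281 0.919
outer loop
vertex 1.159 -3.425 -0.494
vertex 1.55 -3.99 -0.785
vertex 1.978 -3.25 -0.688
endloop
endfacet
facet normal -0.277 0.280 -0.919
outer loop
vertex 1.253 -3.689 -1.768
vertex 1.682 -2.95 -1.672
vertex 1.967 -3.697 -1.986
endloop
endfacet
facet normal -0.092 -0.960 -0.266
outer loop
vertex 1.253 -3.689 -1.768
vertex 1.967 -3.697 -1.986
vertex 1.55 -3.99 -0.785
endloop
endfacet
facet normal -0.092 -0.960 -0.266
outer loop
vertex 1.55 -3.99 -0.785
vertex 1.967 -3.697 -1.986
vertex 2.264 -3.998 -1.003
endloop
endfacet
facet normal 0.277 -0.281 0.919
outer loop
vertex 1.55 -3.99 -0.785
vertex 2.264 -3.998 -1.003
vertex 1.978 -3.25 -0.688
endloop
endfacet
facet normal -0.277 0.281 -0.919
outer loop
vertex 1.967 -3.697 -1.986
vertex 1.682 -2.95 -1.672
vertex 2.466 -3.142 -1.967
endloop
endfacet
facet normal 0.690 -0.607 -0.394
outer loop
vertex 1.967 -3.697 -1.986
vertex 2.466 -3.142 -1.967
vertex 2.264 -3.998 -1.003
endloop
endfacet
facet normal 0.690 -0.607 -0.394
outer loop
vertex 2.264 -3.998 -1.003
vertex 2.466 -3.142 -1.967
vertex 2.763 -3.443 -0.984
endloop
endfacet
facet normal 0.277 -0.281 0.919
outer loop
vertex 2.264 -3.998 -1.003
vertex 2.763 -3.443 -0.984
vertex 1.978 -3.25 -0.688
endloop
endfacet

endsolid


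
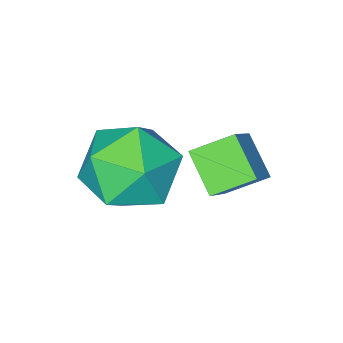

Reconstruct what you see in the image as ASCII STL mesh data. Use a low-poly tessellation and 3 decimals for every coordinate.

solid 
facet normal -0.749 0.487 0.449
outer loop
vertex -0.179 0.079 -0.161
vertex 0.63 0.543 0.685
vertex 0.008 0.997 -0.844
endloop
endfacet
facet normal -0.642 -0.369 -0.672
outer loop
vertex 0.81 0.477 -1.325
vertex -0.179 0.079 -0.161
vertex 0.008 0.997 -0.844
endloop
endfacet
facet normal -0.749 0.486 0.449
outer loop
vertex 0.008 0.997 -0.844
vertex 0.63 0.543 0.685
vertex 0.817 1.462 0.002
endloop
endfacet
facet normal 0.160 0.792 -0.589
outer loop
vertex 0.817 1.462 0.002
vertex 0.81 0.477 -1.325
vertex 0.008 0.997 -0.844
endloop
endfacet
facet normal -0.161 -0.792 0.588
outer loop
vertex -0.179 0.079 -0.161
vertex 1.432 0.023 0.204
vertex 0.63 0.543 0.685
endloop
endfacet
facet normal -0.642 -0.369 -0.672
outer loop
vertex 0.623 -0.442 -0.642
vertex -0.179 0.079 -0.161
vertex 0.81 0.477 -1.325
endloop
endfacet
facet normal -0.161 -0.792 0.589
outer loop
vertex 0.623 -0.442 -0.642
vertex 1.432 0.023 0.204
vertex -0.179 0.079 -0.161
endloop
endfacet
facet normal 0.642 0.369 0.672
outer loop
vertex 0.63 0.543 0.685
vertex 1.432 0.023 0.204
vertex 0.817 1.462 0.002
endloop
endfacet
facet normal 0.161 0.792 -0.589
outer loop
vertex 1.619 0.941 -0.479
vertex 0.81 0.477 -1.325
vertex 0.817 1.462 0.002
endloop
endfacet
facet normal 0.642 0.369 0.672
outer loop
vertex 0.817 1.462 0.002
vertex 1.432 0.023 0.204
vertex 1.619 0.941 -0.479
endloop
endfacet
facet normal 0.749 -0.487 -0.450
outer loop
vertex 1.619 0.941 -0.479
vertex 0.623 -0.442 -0.642
vertex 0.81 0.477 -1.325
endloop
endfacet
facet normal 0.749 -0.487 -0.449
outer loop
vertex 1.432 0.023 0.204
vertex 0.623 -0.442 -0.642
vertex 1.619 0.941 -0.479
endloop
endfacet
facet normal 0.315 0.222 0.923
outer loop
vertex 2.59 0.049 0.212
vertex 1.998 -0.924 0.649
vertex 3.155 -1.03 0.279
endloop
endfacet
facet normal 0.788 0.439 0.432
outer loop
vertex 2.59 0.049 0.212
vertex 3.155 -1.03 0.279
vertex 3.302 -0.325 -0.705
endloop
endfacet
facet normal 0.456 0.890 -0.009
outer loop
vertex 2.59 0.049 0.212
vertex 3.302 -0.325 -0.705
vertex 2.236 0.218 -0.943
endloop
endfacet
facet normal -0.222 0.953 0.207
outer loop
vertex 2.59 0.049 0.212
vertex 2.236 0.218 -0.943
vertex 1.43 -0.152 -0.106
endloop
endfacet
facet normal -0.308 0.539 0.784
outer loop
vertex 2.59 0.049 0.212
vertex 1.43 -0.152 -0.106
vertex 1.998 -0.924 0.649
endloop
endfacet
facet normal 0.990 -0.131 0.054
outer loop
vertex 3.302 -0.325 -0.705
vertex 3.155 -1.03 0.279
vertex 3.15 -1.528 -0.834
endloop
endfacet
facet normal 0.227 -0.481 0.847
outer loop
vertex 3.155 -1.03 0.279
vertex 1.998 -0.924 0.649
vertex 2.344 -1.898 0.003
endloop
endfacet
facet normal -0.783 0.032 0.622
outer loop
vertex 1.998 -0.924 0.649
vertex 1.43 -0.152 -0.106
vertex 1.278 -1.355 -0.235
endloop
endfacet
facet normal -0.643 0.700 -0.310
outer loop
vertex 1.43 -0.152 -0.106
vertex 2.236 0.218 -0.943
vertex 1.425 -0.65 -1.219
endloop
endfacet
facet normal 0.453 0.599 -0.661
outer loop
vertex 2.236 0.218 -0.943
vertex 3.302 -0.325 -0.705
vertex 2.582 -0.756 -1.589
endloop
endfacet
facet normal 0.222 -0.953 -0.207
outer loop
vertex 1.99 -1.729 -1.152
vertex 3.15 -1.528 -0.834
vertex 2.344 -1.898 0.003
endloop
endfacet
facet normal -0.456 -0.890 0.009
outer loop
vertex 1.99 -1.729 -1.152
vertex 2.344 -1.898 0.003
vertex 1.278 -1.355 -0.235
endloop
endfacet
facet normal -0.788 -0.439 -0.432
outer loop
vertex 1.99 -1.729 -1.152
vertex 1.278 -1.355 -0.235
vertex 1.425 -0.65 -1.219
endloop
endfacet
facet normal -0.315 -0.222 -0.923
outer loop
vertex 1.99 -1.729 -1.152
vertex 1.425 -0.65 -1.219
vertex 2.582 -0.756 -1.589
endloop
endfacet
facet normal 0.308 -0.539 -0.784
outer loop
vertex 1.99 -1.729 -1.152
vertex 2.582 -0.756 -1.589
vertex 3.15 -1.528 -0.834
endloop
endfacet
facet normal 0.643 -0.700 0.310
outer loop
vertex 2.344 -1.898 0.003
vertex 3.15 -1.528 -0.834
vertex 3.155 -1.03 0.279
endloop
endfacet
facet normal -0.453 -0.599 0.661
outer loop
vertex 1.278 -1.355 -0.235
vertex 2.344 -1.898 0.003
vertex 1.998 -0.924 0.649
endloop
endfacet
facet normal -0.990 0.131 -0.054
outer loop
vertex 1.425 -0.65 -1.219
vertex 1.278 -1.355 -0.235
vertex 1.43 -0.152 -0.106
endloop
endfacet
facet normal -0.227 0.481 -0.847
outer loop
vertex 2.582 -0.756 -1.589
vertex 1.425 -0.65 -1.219
vertex 2.236 0.218 -0.943
endloop
endfacet
facet normal 0.783 -0.032 -0.622
outer loop
vertex 3.15 -1.528 -0.834
vertex 2.582 -0.756 -1.589
vertex 3.302 -0.325 -0.705
endloop
endfacet

endsolid


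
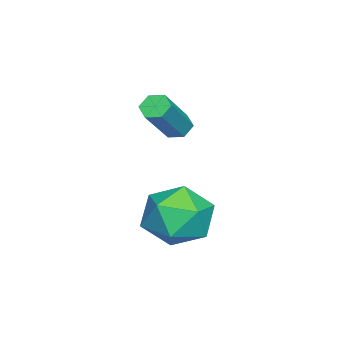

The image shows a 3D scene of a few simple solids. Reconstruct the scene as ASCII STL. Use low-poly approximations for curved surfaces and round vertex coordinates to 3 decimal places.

solid 
facet normal 0.103 0.988 0.112
outer loop
vertex 2.801 4.741 -3.832
vertex 1.946 4.735 -2.991
vertex 3.094 4.58 -2.681
endloop
endfacet
facet normal 0.720 0.689 -0.087
outer loop
vertex 2.801 4.741 -3.832
vertex 3.094 4.58 -2.681
vertex 3.622 3.921 -3.532
endloop
endfacet
facet normal 0.612 0.354 -0.707
outer loop
vertex 2.801 4.741 -3.832
vertex 3.622 3.921 -3.532
vertex 2.801 3.669 -4.368
endloop
endfacet
facet normal -0.071 0.446 -0.892
outer loop
vertex 2.801 4.741 -3.832
vertex 2.801 3.669 -4.368
vertex 1.765 4.172 -4.034
endloop
endfacet
facet normal -0.385 0.838 -0.386
outer loop
vertex 2.801 4.741 -3.832
vertex 1.765 4.172 -4.034
vertex 1.946 4.735 -2.991
endloop
endfacet
facet normal 0.894 0.198 0.401
outer loop
vertex 3.622 3.921 -3.532
vertex 3.094 4.58 -2.681
vertex 3.275 3.408 -2.506
endloop
endfacet
facet normal -0.103 0.682 0.724
outer loop
vertex 3.094 4.58 -2.681
vertex 1.946 4.735 -2.991
vertex 2.239 3.911 -2.172
endloop
endfacet
facet normal -0.894 0.440 -0.082
outer loop
vertex 1.946 4.735 -2.991
vertex 1.765 4.172 -4.034
vertex 1.418 3.659 -3.008
endloop
endfacet
facet normal -0.385 -0.194 -0.902
outer loop
vertex 1.765 4.172 -4.034
vertex 2.801 3.669 -4.368
vertex 1.946 3.0 -3.859
endloop
endfacet
facet normal 0.720 -0.344 -0.603
outer loop
vertex 2.801 3.669 -4.368
vertex 3.622 3.921 -3.532
vertex 3.094 2.845 -3.549
endloop
endfacet
facet normal 0.071 -0.446 0.892
outer loop
vertex 2.239 2.839 -2.708
vertex 3.275 3.408 -2.506
vertex 2.239 3.911 -2.172
endloop
endfacet
facet normal -0.612 -0.354 0.707
outer loop
vertex 2.239 2.839 -2.708
vertex 2.239 3.911 -2.172
vertex 1.418 3.659 -3.008
endloop
endfacet
facet normal -0.720 -0.689 0.087
outer loop
vertex 2.239 2.839 -2.708
vertex 1.418 3.659 -3.008
vertex 1.946 3.0 -3.859
endloop
endfacet
facet normal -0.103 -0.988 -0.112
outer loop
vertex 2.239 2.839 -2.708
vertex 1.946 3.0 -3.859
vertex 3.094 2.845 -3.549
endloop
endfacet
facet normal 0.385 -0.838 0.386
outer loop
vertex 2.239 2.839 -2.708
vertex 3.094 2.845 -3.549
vertex 3.275 3.408 -2.506
endloop
endfacet
facet normal 0.385 0.194 0.902
outer loop
vertex 2.239 3.911 -2.172
vertex 3.275 3.408 -2.506
vertex 3.094 4.58 -2.681
endloop
endfacet
facet normal -0.720 0.344 0.603
outer loop
vertex 1.418 3.659 -3.008
vertex 2.239 3.911 -2.172
vertex 1.946 4.735 -2.991
endloop
endfacet
facet normal -0.894 -0.198 -0.401
outer loop
vertex 1.946 3.0 -3.859
vertex 1.418 3.659 -3.008
vertex 1.765 4.172 -4.034
endloop
endfacet
facet normal 0.103 -0.682 -0.724
outer loop
vertex 3.094 2.845 -3.549
vertex 1.946 3.0 -3.859
vertex 2.801 3.669 -4.368
endloop
endfacet
facet normal 0.894 -0.440 0.082
outer loop
vertex 3.275 3.408 -2.506
vertex 3.094 2.845 -3.549
vertex 3.622 3.921 -3.532
endloop
endfacet
facet normal -0.679 0.151 -0.718
outer loop
vertex -0.313 3.135 -1.459
vertex -0.648 2.827 -1.207
vertex -0.639 3.338 -1.108
endloop
endfacet
facet normal 0.383 0.908 -0.169
outer loop
vertex -0.313 3.135 -1.459
vertex -0.639 3.338 -1.108
vertex 1.003 2.84 -0.064
endloop
endfacet
facet normal 0.383 0.908 -0.170
outer loop
vertex 1.003 2.84 -0.064
vertex -0.639 3.338 -1.108
vertex 0.677 3.043 0.286
endloop
endfacet
facet normal 0.678 -0.152 0.719
outer loop
vertex 1.003 2.84 -0.064
vertex 0.677 3.043 0.286
vertex 0.668 2.533 0.187
endloop
endfacet
facet normal -0.678 0.151 -0.719
outer loop
vertex -0.639 3.338 -1.108
vertex -0.648 2.827 -1.207
vertex -0.974 3.03 -0.857
endloop
endfacet
facet normal -0.352 0.791 0.500
outer loop
vertex -0.639 3.338 -1.108
vertex -0.974 3.03 -0.857
vertex 0.677 3.043 0.286
endloop
endfacet
facet normal -0.351 0.793 0.498
outer loop
vertex 0.677 3.043 0.286
vertex -0.974 3.03 -0.857
vertex 0.342 2.736 0.538
endloop
endfacet
facet normal 0.679 -0.151 0.718
outer loop
vertex 0.677 3.043 0.286
vertex 0.342 2.736 0.538
vertex 0.668 2.533 0.187
endloop
endfacet
facet normal -0.678 0.152 -0.719
outer loop
vertex -0.974 3.03 -0.857
vertex -0.648 2.827 -1.207
vertex -0.983 2.52 -0.956
endloop
endfacet
facet normal -0.735 -0.117 0.668
outer loop
vertex -0.974 3.03 -0.857
vertex -0.983 2.52 -0.956
vertex 0.342 2.736 0.538
endloop
endfacet
facet normal -0.735 -0.117 0.668
outer loop
vertex 0.342 2.736 0.538
vertex -0.983 2.52 -0.956
vertex 0.333 2.225 0.439
endloop
endfacet
facet normal 0.679 -0.151 0.718
outer loop
vertex 0.342 2.736 0.538
vertex 0.333 2.225 0.439
vertex 0.668 2.533 0.187
endloop
endfacet
facet normal -0.678 0.152 -0.719
outer loop
vertex -0.983 2.52 -0.956
vertex -0.648 2.827 -1.207
vertex -0.657 2.317 -1.306
endloop
endfacet
facet normal -0.383 -0.908 0.170
outer loop
vertex -0.983 2.52 -0.956
vertex -0.657 2.317 -1.306
vertex 0.333 2.225 0.439
endloop
endfacet
facet normal -0.383 -0.908 0.169
outer loop
vertex 0.333 2.225 0.439
vertex -0.657 2.317 -1.306
vertex 0.659 2.022 0.088
endloop
endfacet
facet normal 0.679 -0.151 0.718
outer loop
vertex 0.333 2.225 0.439
vertex 0.659 2.022 0.088
vertex 0.668 2.533 0.187
endloop
endfacet
facet normal -0.679 0.151 -0.718
outer loop
vertex -0.657 2.317 -1.306
vertex -0.648 2.827 -1.207
vertex -0.322 2.624 -1.558
endloop
endfacet
facet normal 0.351 -0.792 -0.499
outer loop
vertex -0.657 2.317 -1.306
vertex -0.322 2.624 -1.558
vertex 0.659 2.022 0.088
endloop
endfacet
facet normal 0.353 -0.791 -0.500
outer loop
vertex 0.659 2.022 0.088
vertex -0.322 2.624 -1.558
vertex 0.994 2.33 -0.163
endloop
endfacet
facet normal 0.678 -0.151 0.719
outer loop
vertex 0.659 2.022 0.088
vertex 0.994 2.33 -0.163
vertex 0.668 2.533 0.187
endloop
endfacet
facet normal -0.679 0.151 -0.718
outer loop
vertex -0.322 2.624 -1.558
vertex -0.648 2.827 -1.207
vertex -0.313 3.135 -1.459
endloop
endfacet
facet normal 0.735 0.117 -0.668
outer loop
vertex -0.322 2.624 -1.558
vertex -0.313 3.135 -1.459
vertex 0.994 2.33 -0.163
endloop
endfacet
facet normal 0.735 0.117 -0.668
outer loop
vertex 0.994 2.33 -0.163
vertex -0.313 3.135 -1.459
vertex 1.003 2.84 -0.064
endloop
endfacet
facet normal 0.678 -0.152 0.719
outer loop
vertex 0.994 2.33 -0.163
vertex 1.003 2.84 -0.064
vertex 0.668 2.533 0.187
endloop
endfacet

endsolid


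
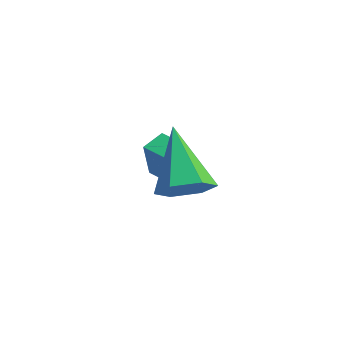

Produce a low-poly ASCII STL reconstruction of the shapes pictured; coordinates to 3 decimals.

solid 
facet normal 0.644 -0.383 -0.662
outer loop
vertex 4.603 -3.332 3.321
vertex 4.096 -4.019 3.225
vertex 3.987 -3.331 2.721
endloop
endfacet
facet normal 0.046 0.998 -0.046
outer loop
vertex 4.603 -3.332 3.321
vertex 3.987 -3.331 2.721
vertex 2.684 -3.181 4.675
endloop
endfacet
facet normal 0.645 -0.383 -0.662
outer loop
vertex 3.987 -3.331 2.721
vertex 4.096 -4.019 3.225
vertex 3.48 -4.019 2.625
endloop
endfacet
facet normal -0.668 0.561 -0.489
outer loop
vertex 3.987 -3.331 2.721
vertex 3.48 -4.019 2.625
vertex 2.684 -3.181 4.675
endloop
endfacet
facet normal 0.644 -0.383 -0.662
outer loop
vertex 3.48 -4.019 2.625
vertex 4.096 -4.019 3.225
vertex 3.588 -4.707 3.129
endloop
endfacet
facet normal -0.922 -0.313 -0.230
outer loop
vertex 3.48 -4.019 2.625
vertex 3.588 -4.707 3.129
vertex 2.684 -3.181 4.675
endloop
endfacet
facet normal 0.644 -0.383 -0.662
outer loop
vertex 3.588 -4.707 3.129
vertex 4.096 -4.019 3.225
vertex 4.204 -4.708 3.729
endloop
endfacet
facet normal -0.461 -0.751 0.472
outer loop
vertex 3.588 -4.707 3.129
vertex 4.204 -4.708 3.729
vertex 2.684 -3.181 4.675
endloop
endfacet
facet normal 0.644 -0.383 -0.662
outer loop
vertex 4.204 -4.708 3.729
vertex 4.096 -4.019 3.225
vertex 4.712 -4.02 3.825
endloop
endfacet
facet normal 0.253 -0.315 0.915
outer loop
vertex 4.204 -4.708 3.729
vertex 4.712 -4.02 3.825
vertex 2.684 -3.181 4.675
endloop
endfacet
facet normal 0.644 -0.383 -0.662
outer loop
vertex 4.712 -4.02 3.825
vertex 4.096 -4.019 3.225
vertex 4.603 -3.332 3.321
endloop
endfacet
facet normal 0.506 0.560 0.655
outer loop
vertex 4.712 -4.02 3.825
vertex 4.603 -3.332 3.321
vertex 2.684 -3.181 4.675
endloop
endfacet
facet normal -0.990 -0.093 0.103
outer loop
vertex 0.308 -2.135 2.228
vertex 0.259 -1.359 2.454
vertex 0.13 -1.749 0.863
endloop
endfacet
facet normal 0.062 -0.958 -0.279
outer loop
vertex 1.061 -1.661 0.766
vertex 0.308 -2.135 2.228
vertex 0.13 -1.749 0.863
endloop
endfacet
facet normal -0.990 -0.092 0.103
outer loop
vertex 0.13 -1.749 0.863
vertex 0.259 -1.359 2.454
vertex 0.081 -0.973 1.088
endloop
endfacet
facet normal -0.125 0.269 -0.955
outer loop
vertex 0.081 -0.973 1.088
vertex 1.061 -1.661 0.766
vertex 0.13 -1.749 0.863
endloop
endfacet
facet normal 0.125 -0.270 0.955
outer loop
vertex 0.308 -2.135 2.228
vertex 1.19 -1.271 2.357
vertex 0.259 -1.359 2.454
endloop
endfacet
facet normal 0.062 -0.958 -0.279
outer loop
vertex 1.239 -2.047 2.132
vertex 0.308 -2.135 2.228
vertex 1.061 -1.661 0.766
endloop
endfacet
facet normal 0.124 -0.269 0.955
outer loop
vertex 1.239 -2.047 2.132
vertex 1.19 -1.271 2.357
vertex 0.308 -2.135 2.228
endloop
endfacet
facet normal -0.062 0.958 0.279
outer loop
vertex 0.259 -1.359 2.454
vertex 1.19 -1.271 2.357
vertex 0.081 -0.973 1.088
endloop
endfacet
facet normal -0.124 0.270 -0.955
outer loop
vertex 1.012 -0.885 0.992
vertex 1.061 -1.661 0.766
vertex 0.081 -0.973 1.088
endloop
endfacet
facet normal -0.062 0.958 0.279
outer loop
vertex 0.081 -0.973 1.088
vertex 1.19 -1.271 2.357
vertex 1.012 -0.885 0.992
endloop
endfacet
facet normal 0.990 0.093 -0.103
outer loop
vertex 1.012 -0.885 0.992
vertex 1.239 -2.047 2.132
vertex 1.061 -1.661 0.766
endloop
endfacet
facet normal 0.990 0.092 -0.103
outer loop
vertex 1.19 -1.271 2.357
vertex 1.239 -2.047 2.132
vertex 1.012 -0.885 0.992
endloop
endfacet

endsolid


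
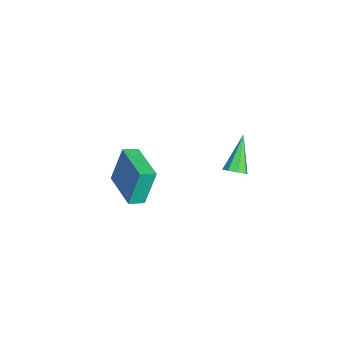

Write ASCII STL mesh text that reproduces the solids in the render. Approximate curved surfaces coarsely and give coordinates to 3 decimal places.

solid 
facet normal 0.687 -0.239 -0.686
outer loop
vertex 2.438 1.036 3.329
vertex 2.167 1.359 2.945
vertex 2.58 1.448 3.328
endloop
endfacet
facet normal 0.446 -0.152 0.882
outer loop
vertex 2.438 1.036 3.329
vertex 2.58 1.448 3.328
vertex 0.833 1.821 4.275
endloop
endfacet
facet normal 0.688 -0.238 -0.686
outer loop
vertex 2.58 1.448 3.328
vertex 2.167 1.359 2.945
vertex 2.48 1.808 3.103
endloop
endfacet
facet normal 0.485 0.556 0.675
outer loop
vertex 2.58 1.448 3.328
vertex 2.48 1.808 3.103
vertex 0.833 1.821 4.275
endloop
endfacet
facet normal 0.689 -0.240 -0.684
outer loop
vertex 2.48 1.808 3.103
vertex 2.167 1.359 2.945
vertex 2.198 1.905 2.785
endloop
endfacet
facet normal 0.134 0.975 0.178
outer loop
vertex 2.48 1.808 3.103
vertex 2.198 1.905 2.785
vertex 0.833 1.821 4.275
endloop
endfacet
facet normal 0.688 -0.240 -0.685
outer loop
vertex 2.198 1.905 2.785
vertex 2.167 1.359 2.945
vertex 1.897 1.682 2.561
endloop
endfacet
facet normal -0.400 0.860 -0.318
outer loop
vertex 2.198 1.905 2.785
vertex 1.897 1.682 2.561
vertex 0.833 1.821 4.275
endloop
endfacet
facet normal 0.689 -0.238 -0.685
outer loop
vertex 1.897 1.682 2.561
vertex 2.167 1.359 2.945
vertex 1.755 1.269 2.562
endloop
endfacet
facet normal -0.806 0.276 -0.523
outer loop
vertex 1.897 1.682 2.561
vertex 1.755 1.269 2.562
vertex 0.833 1.821 4.275
endloop
endfacet
facet normal 0.689 -0.239 -0.685
outer loop
vertex 1.755 1.269 2.562
vertex 2.167 1.359 2.945
vertex 1.854 0.909 2.787
endloop
endfacet
facet normal -0.845 -0.430 -0.316
outer loop
vertex 1.755 1.269 2.562
vertex 1.854 0.909 2.787
vertex 0.833 1.821 4.275
endloop
endfacet
facet normal 0.688 -0.238 -0.685
outer loop
vertex 1.854 0.909 2.787
vertex 2.167 1.359 2.945
vertex 2.137 0.812 3.105
endloop
endfacet
facet normal -0.495 -0.850 0.181
outer loop
vertex 1.854 0.909 2.787
vertex 2.137 0.812 3.105
vertex 0.833 1.821 4.275
endloop
endfacet
facet normal 0.688 -0.238 -0.686
outer loop
vertex 2.137 0.812 3.105
vertex 2.167 1.359 2.945
vertex 2.438 1.036 3.329
endloop
endfacet
facet normal 0.041 -0.734 0.678
outer loop
vertex 2.137 0.812 3.105
vertex 2.438 1.036 3.329
vertex 0.833 1.821 4.275
endloop
endfacet
facet normal -0.935 -0.351 -0.041
outer loop
vertex -3.668 -3.426 -1.127
vertex -3.944 -2.659 -1.401
vertex -3.364 -4.01 -3.069
endloop
endfacet
facet normal 0.321 -0.892 0.318
outer loop
vertex -1.316 -3.241 -2.979
vertex -3.668 -3.426 -1.127
vertex -3.364 -4.01 -3.069
endloop
endfacet
facet normal -0.936 -0.351 -0.041
outer loop
vertex -3.364 -4.01 -3.069
vertex -3.944 -2.659 -1.401
vertex -3.64 -3.242 -3.343
endloop
endfacet
facet normal 0.148 -0.285 -0.947
outer loop
vertex -3.64 -3.242 -3.343
vertex -1.316 -3.241 -2.979
vertex -3.364 -4.01 -3.069
endloop
endfacet
facet normal -0.149 0.285 0.947
outer loop
vertex -3.668 -3.426 -1.127
vertex -1.896 -1.89 -1.311
vertex -3.944 -2.659 -1.401
endloop
endfacet
facet normal 0.321 -0.892 0.318
outer loop
vertex -1.62 -2.658 -1.037
vertex -3.668 -3.426 -1.127
vertex -1.316 -3.241 -2.979
endloop
endfacet
facet normal -0.148 0.285 0.947
outer loop
vertex -1.62 -2.658 -1.037
vertex -1.896 -1.89 -1.311
vertex -3.668 -3.426 -1.127
endloop
endfacet
facet normal -0.321 0.892 -0.318
outer loop
vertex -3.944 -2.659 -1.401
vertex -1.896 -1.89 -1.311
vertex -3.64 -3.242 -3.343
endloop
endfacet
facet normal 0.148 -0.285 -0.947
outer loop
vertex -1.592 -2.474 -3.253
vertex -1.316 -3.241 -2.979
vertex -3.64 -3.242 -3.343
endloop
endfacet
facet normal -0.321 0.892 -0.318
outer loop
vertex -3.64 -3.242 -3.343
vertex -1.896 -1.89 -1.311
vertex -1.592 -2.474 -3.253
endloop
endfacet
facet normal 0.935 0.351 0.041
outer loop
vertex -1.592 -2.474 -3.253
vertex -1.62 -2.658 -1.037
vertex -1.316 -3.241 -2.979
endloop
endfacet
facet normal 0.936 0.351 0.041
outer loop
vertex -1.896 -1.89 -1.311
vertex -1.62 -2.658 -1.037
vertex -1.592 -2.474 -3.253
endloop
endfacet

endsolid


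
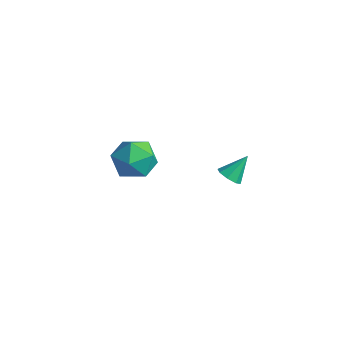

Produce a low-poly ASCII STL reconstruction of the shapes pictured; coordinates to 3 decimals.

solid 
facet normal -0.654 -0.251 0.714
outer loop
vertex -3.007 0.293 0.257
vertex -2.605 -0.792 0.244
vertex -2.133 -0.009 0.952
endloop
endfacet
facet normal -0.464 0.435 0.772
outer loop
vertex -3.007 0.293 0.257
vertex -2.133 -0.009 0.952
vertex -2.107 1.006 0.396
endloop
endfacet
facet normal -0.628 0.762 0.159
outer loop
vertex -3.007 0.293 0.257
vertex -2.107 1.006 0.396
vertex -2.563 0.849 -0.655
endloop
endfacet
facet normal -0.919 0.278 -0.278
outer loop
vertex -3.007 0.293 0.257
vertex -2.563 0.849 -0.655
vertex -2.871 -0.262 -0.749
endloop
endfacet
facet normal -0.935 -0.347 0.065
outer loop
vertex -3.007 0.293 0.257
vertex -2.871 -0.262 -0.749
vertex -2.605 -0.792 0.244
endloop
endfacet
facet normal 0.245 0.461 0.853
outer loop
vertex -2.107 1.006 0.396
vertex -2.133 -0.009 0.952
vertex -1.149 0.362 0.469
endloop
endfacet
facet normal -0.062 -0.648 0.759
outer loop
vertex -2.133 -0.009 0.952
vertex -2.605 -0.792 0.244
vertex -1.457 -0.749 0.375
endloop
endfacet
facet normal -0.519 -0.804 -0.290
outer loop
vertex -2.605 -0.792 0.244
vertex -2.871 -0.262 -0.749
vertex -1.913 -0.906 -0.676
endloop
endfacet
facet normal -0.493 0.208 -0.845
outer loop
vertex -2.871 -0.262 -0.749
vertex -2.563 0.849 -0.655
vertex -1.887 0.109 -1.232
endloop
endfacet
facet normal -0.021 0.990 -0.139
outer loop
vertex -2.563 0.849 -0.655
vertex -2.107 1.006 0.396
vertex -1.415 0.892 -0.524
endloop
endfacet
facet normal 0.919 -0.278 0.278
outer loop
vertex -1.013 -0.193 -0.537
vertex -1.149 0.362 0.469
vertex -1.457 -0.749 0.375
endloop
endfacet
facet normal 0.628 -0.762 -0.159
outer loop
vertex -1.013 -0.193 -0.537
vertex -1.457 -0.749 0.375
vertex -1.913 -0.906 -0.676
endloop
endfacet
facet normal 0.464 -0.435 -0.772
outer loop
vertex -1.013 -0.193 -0.537
vertex -1.913 -0.906 -0.676
vertex -1.887 0.109 -1.232
endloop
endfacet
facet normal 0.654 0.251 -0.714
outer loop
vertex -1.013 -0.193 -0.537
vertex -1.887 0.109 -1.232
vertex -1.415 0.892 -0.524
endloop
endfacet
facet normal 0.935 0.347 -0.065
outer loop
vertex -1.013 -0.193 -0.537
vertex -1.415 0.892 -0.524
vertex -1.149 0.362 0.469
endloop
endfacet
facet normal 0.493 -0.208 0.845
outer loop
vertex -1.457 -0.749 0.375
vertex -1.149 0.362 0.469
vertex -2.133 -0.009 0.952
endloop
endfacet
facet normal 0.021 -0.990 0.139
outer loop
vertex -1.913 -0.906 -0.676
vertex -1.457 -0.749 0.375
vertex -2.605 -0.792 0.244
endloop
endfacet
facet normal -0.245 -0.461 -0.853
outer loop
vertex -1.887 0.109 -1.232
vertex -1.913 -0.906 -0.676
vertex -2.871 -0.262 -0.749
endloop
endfacet
facet normal 0.062 0.648 -0.759
outer loop
vertex -1.415 0.892 -0.524
vertex -1.887 0.109 -1.232
vertex -2.563 0.849 -0.655
endloop
endfacet
facet normal 0.519 0.804 0.290
outer loop
vertex -1.149 0.362 0.469
vertex -1.415 0.892 -0.524
vertex -2.107 1.006 0.396
endloop
endfacet
facet normal -0.146 -0.683 -0.715
outer loop
vertex 4.087 0.074 2.302
vertex 3.526 0.249 2.249
vertex 4.037 0.404 1.997
endloop
endfacet
facet normal 0.962 0.248 0.111
outer loop
vertex 4.087 0.074 2.302
vertex 4.037 0.404 1.997
vertex 3.714 1.131 3.171
endloop
endfacet
facet normal -0.145 -0.684 -0.715
outer loop
vertex 4.037 0.404 1.997
vertex 3.526 0.249 2.249
vertex 3.687 0.642 1.84
endloop
endfacet
facet normal 0.623 0.730 -0.281
outer loop
vertex 4.037 0.404 1.997
vertex 3.687 0.642 1.84
vertex 3.714 1.131 3.171
endloop
endfacet
facet normal -0.146 -0.684 -0.715
outer loop
vertex 3.687 0.642 1.84
vertex 3.526 0.249 2.249
vertex 3.243 0.651 1.922
endloop
endfacet
facet normal -0.044 0.938 -0.344
outer loop
vertex 3.687 0.642 1.84
vertex 3.243 0.651 1.922
vertex 3.714 1.131 3.171
endloop
endfacet
facet normal -0.146 -0.684 -0.715
outer loop
vertex 3.243 0.651 1.922
vertex 3.526 0.249 2.249
vertex 2.965 0.424 2.196
endloop
endfacet
facet normal -0.656 0.753 -0.042
outer loop
vertex 3.243 0.651 1.922
vertex 2.965 0.424 2.196
vertex 3.714 1.131 3.171
endloop
endfacet
facet normal -0.146 -0.683 -0.715
outer loop
vertex 2.965 0.424 2.196
vertex 3.526 0.249 2.249
vertex 3.015 0.094 2.501
endloop
endfacet
facet normal -0.849 0.284 0.446
outer loop
vertex 2.965 0.424 2.196
vertex 3.015 0.094 2.501
vertex 3.714 1.131 3.171
endloop
endfacet
facet normal -0.145 -0.684 -0.715
outer loop
vertex 3.015 0.094 2.501
vertex 3.526 0.249 2.249
vertex 3.365 -0.144 2.658
endloop
endfacet
facet normal -0.510 -0.197 0.837
outer loop
vertex 3.015 0.094 2.501
vertex 3.365 -0.144 2.658
vertex 3.714 1.131 3.171
endloop
endfacet
facet normal -0.146 -0.684 -0.715
outer loop
vertex 3.365 -0.144 2.658
vertex 3.526 0.249 2.249
vertex 3.809 -0.153 2.576
endloop
endfacet
facet normal 0.158 -0.406 0.900
outer loop
vertex 3.365 -0.144 2.658
vertex 3.809 -0.153 2.576
vertex 3.714 1.131 3.171
endloop
endfacet
facet normal -0.146 -0.684 -0.715
outer loop
vertex 3.809 -0.153 2.576
vertex 3.526 0.249 2.249
vertex 4.087 0.074 2.302
endloop
endfacet
facet normal 0.770 -0.220 0.599
outer loop
vertex 3.809 -0.153 2.576
vertex 4.087 0.074 2.302
vertex 3.714 1.131 3.171
endloop
endfacet

endsolid
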